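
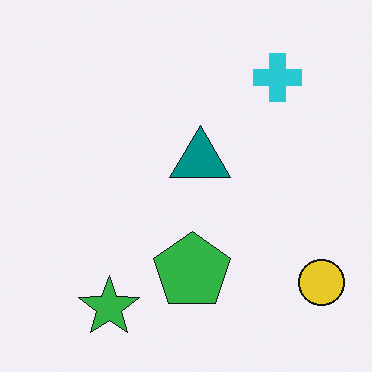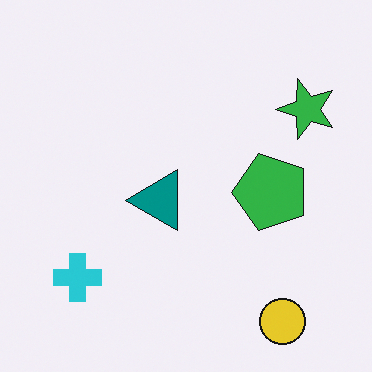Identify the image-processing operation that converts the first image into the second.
It was transposed (reflected across the top-left ↔ bottom-right diagonal).

Shapes have swapped their row and column positions — what was in the top-right is now in the bottom-left — a diagonal reflection.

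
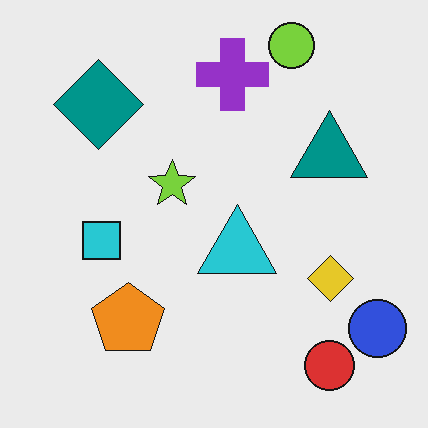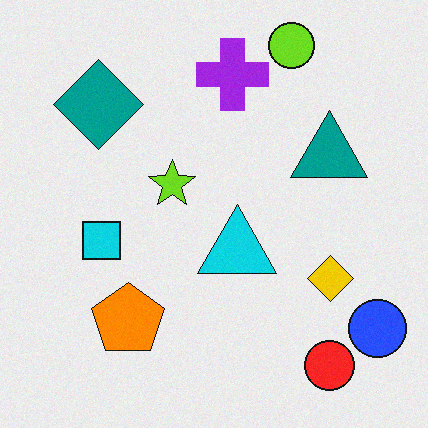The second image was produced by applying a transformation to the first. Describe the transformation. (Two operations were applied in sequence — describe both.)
Slightly oversaturated, then degraded with subtle gaussian noise.

All colors are more vivid — a global saturation change. Random speckle covers the whole image, including the flat background.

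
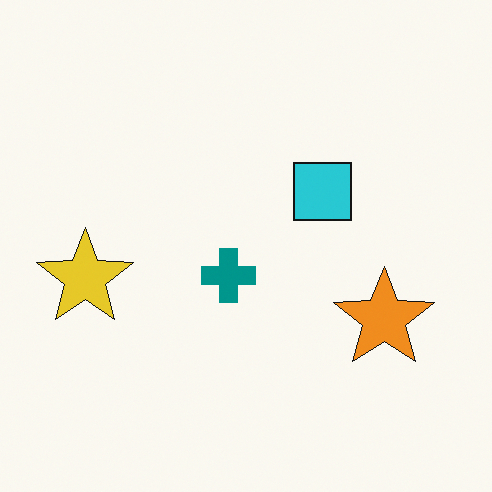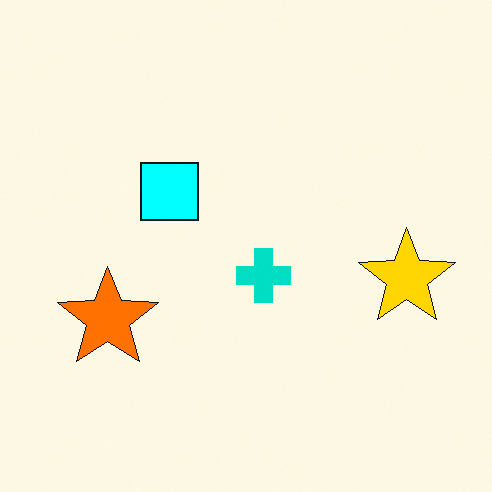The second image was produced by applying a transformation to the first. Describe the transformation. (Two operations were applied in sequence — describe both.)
The transformation is: made much more vivid (saturation change), then flipped horizontally (left ↔ right).

All colors are more vivid — a global saturation change. The yellow star is in the left of the first image and the right of the second — shapes on opposite sides of the vertical midline have swapped in a mirror flip.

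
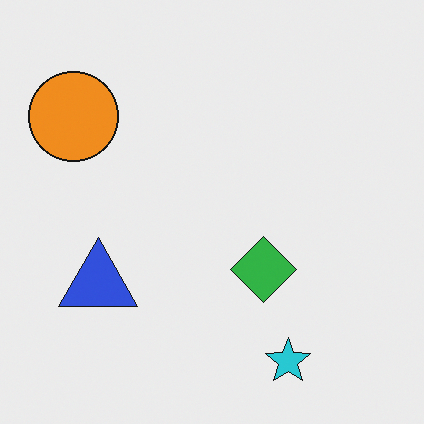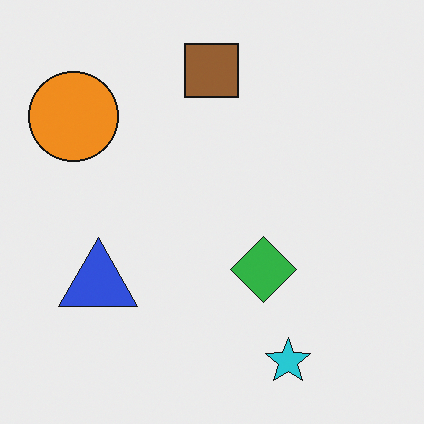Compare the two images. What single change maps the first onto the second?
The transformation is: overlaid with an additional brown square.

A brown square appears in the second image that is absent from the first.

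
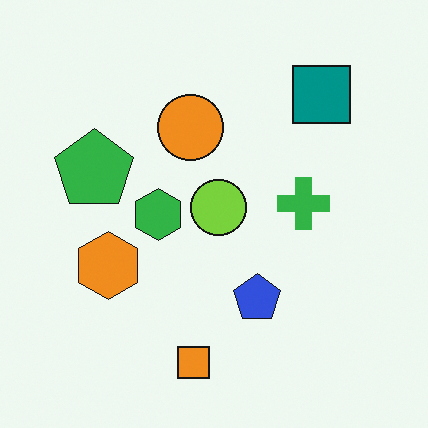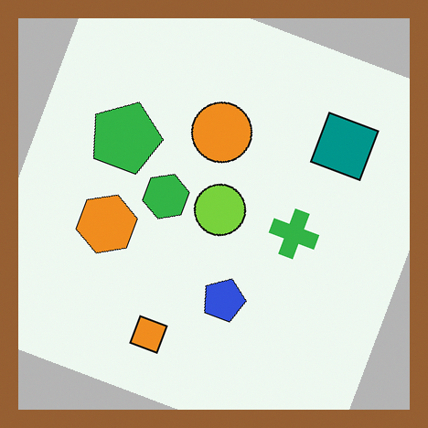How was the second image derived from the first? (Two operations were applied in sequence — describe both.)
Rotated clockwise by a clearly visible amount, then framed with a brown border.

Every shape is tilted by the same angle and the image corners show triangular fill wedges — a whole-image rotation by a non-right angle. A solid brown frame runs around the edge of the second image, with the content slightly shrunk inside it.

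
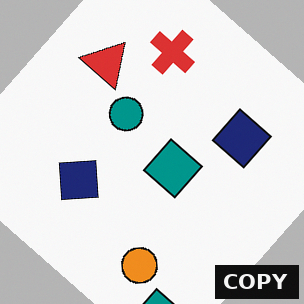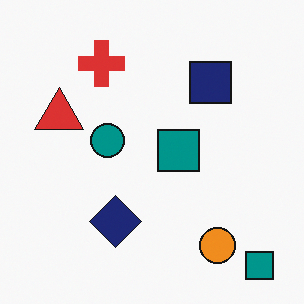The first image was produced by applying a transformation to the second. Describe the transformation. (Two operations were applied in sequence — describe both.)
Rotated clockwise by a large amount — several tens of degrees, then watermarked with the text "COPY" in the lower-right corner.

Every shape is tilted by the same angle and the image corners show triangular fill wedges — a whole-image rotation by a non-right angle. A dark label reading "COPY" appears in the lower-right corner.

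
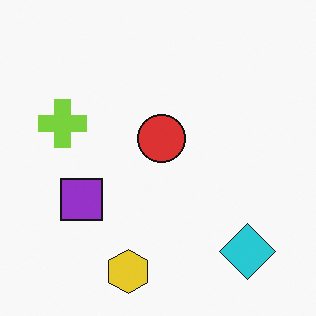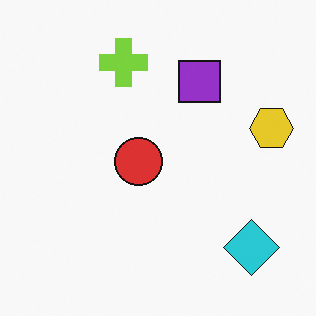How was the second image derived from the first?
The image was transposed (reflected across the top-left ↔ bottom-right diagonal).

Shapes have swapped their row and column positions — what was in the top-right is now in the bottom-left — a diagonal reflection.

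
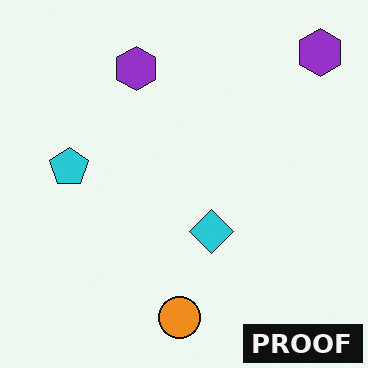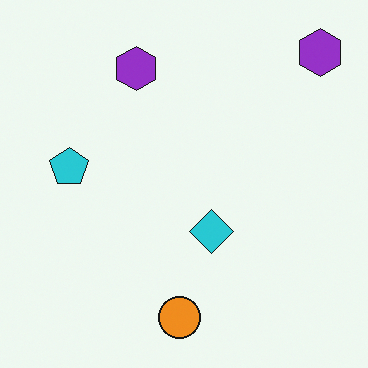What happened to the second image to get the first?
The transformation is: watermarked with the text "PROOF" in the lower-right corner.

A dark label reading "PROOF" appears in the lower-right corner.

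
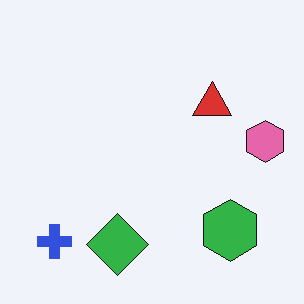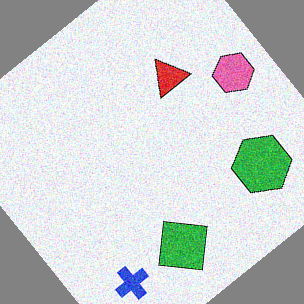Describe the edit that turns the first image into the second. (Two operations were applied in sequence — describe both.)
The second image is the first degraded with moderate additive noise, then rotated counter-clockwise by a large amount — several tens of degrees.

Random speckle covers the whole image, including the flat background. Every shape is tilted by the same angle and the image corners show triangular fill wedges — a whole-image rotation by a non-right angle.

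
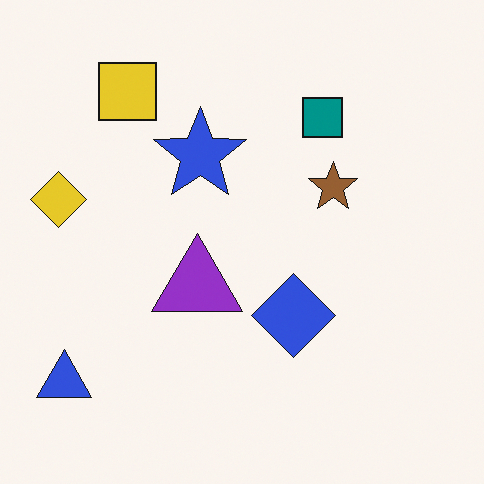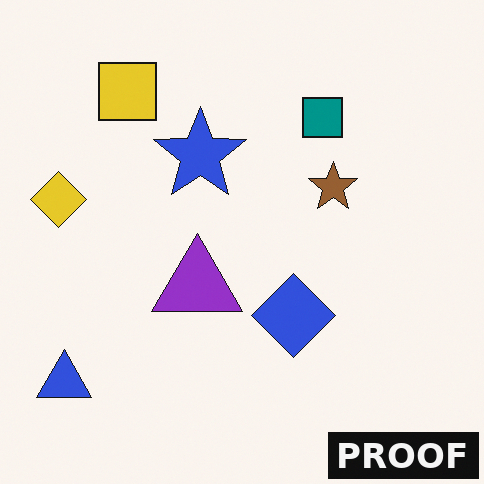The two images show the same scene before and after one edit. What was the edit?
It was watermarked with the text "PROOF" in the lower-right corner.

A dark label reading "PROOF" appears in the lower-right corner.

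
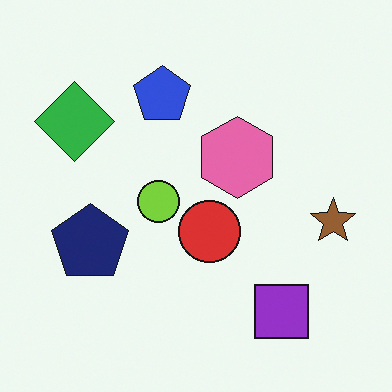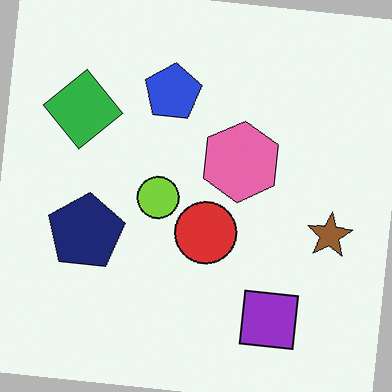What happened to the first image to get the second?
This is the original image rotated clockwise by a few degrees.

Every shape is tilted by the same angle and the image corners show triangular fill wedges — a whole-image rotation by a non-right angle.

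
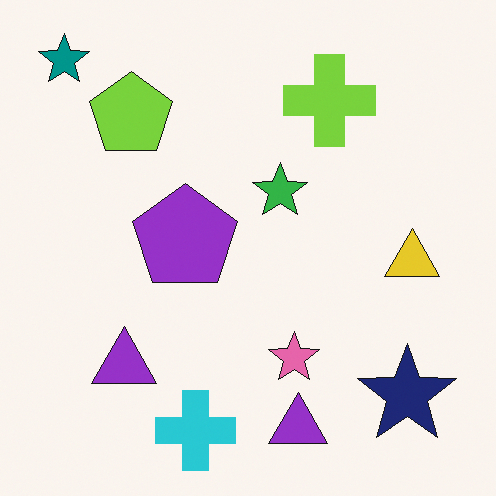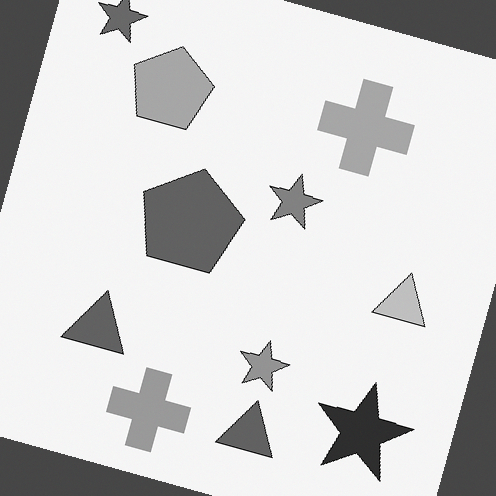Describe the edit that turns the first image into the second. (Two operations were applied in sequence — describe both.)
The second image is the first converted to grayscale, then rotated clockwise by a clearly visible amount.

All color is removed — every shape is now a shade of grey. Every shape is tilted by the same angle and the image corners show triangular fill wedges — a whole-image rotation by a non-right angle.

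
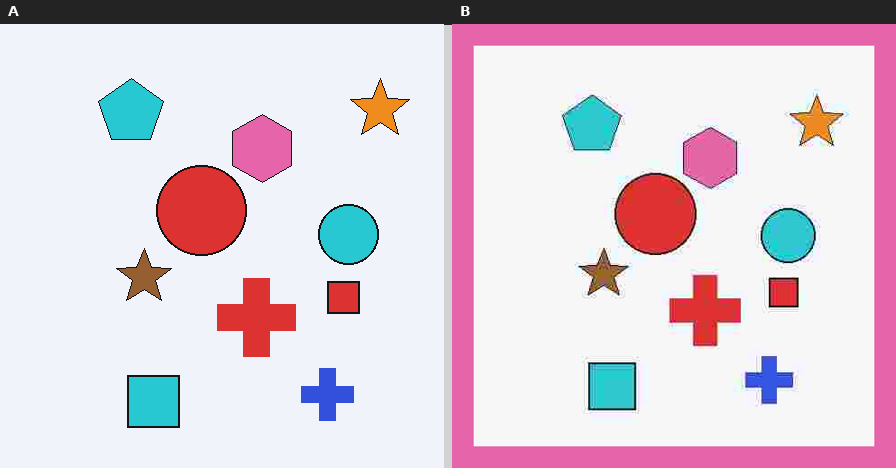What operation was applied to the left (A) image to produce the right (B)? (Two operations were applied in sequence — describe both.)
This is the original image heavily JPEG-compressed with obvious blocking artifacts, then framed with a pink border.

Blocky 8×8 compression artifacts appear around shape edges and the flat background shows ringing — characteristic JPEG degradation. A solid pink frame runs around the edge of the right (B) image, with the content slightly shrunk inside it.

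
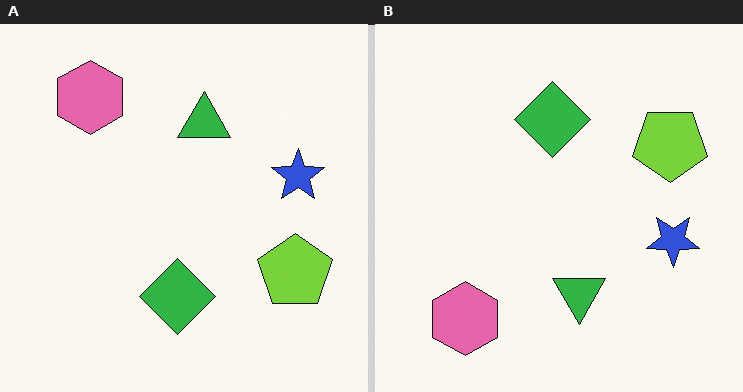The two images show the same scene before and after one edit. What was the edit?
It was flipped vertically (top ↔ bottom).

The pink hexagon is in the top-left of the left (A) image and the bottom-left of the right (B) — shapes on opposite sides of the horizontal midline have swapped in a mirror flip.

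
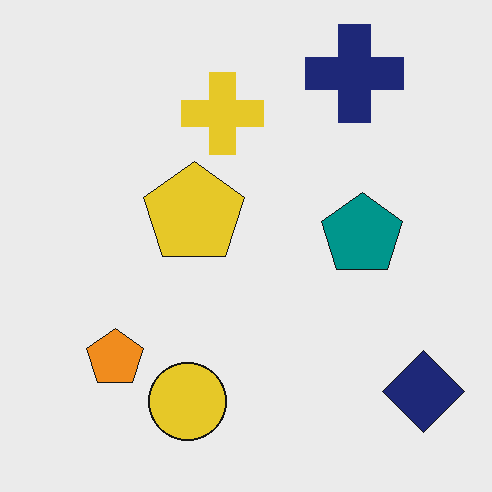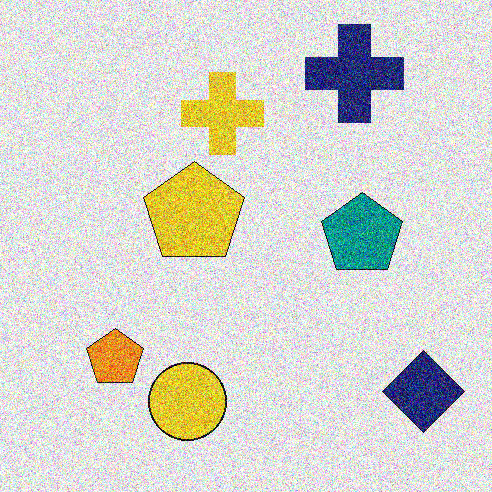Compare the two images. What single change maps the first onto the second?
It was degraded with a thick layer of grain.

Random speckle covers the whole image, including the flat background.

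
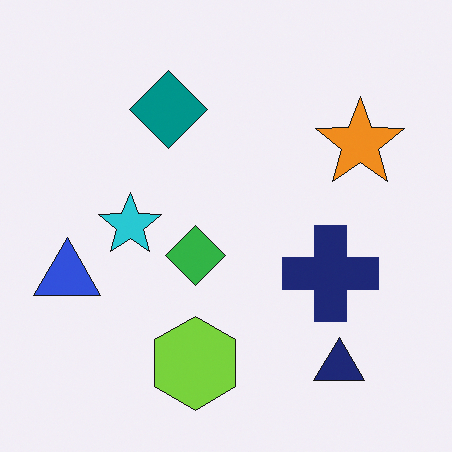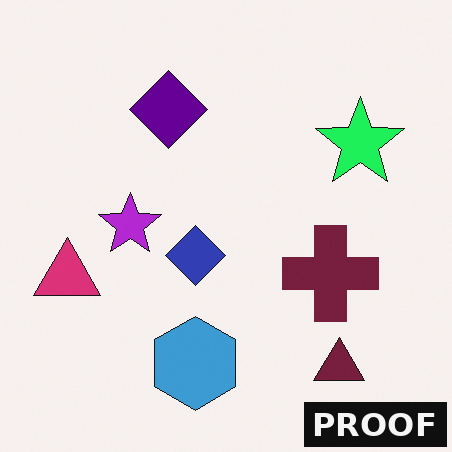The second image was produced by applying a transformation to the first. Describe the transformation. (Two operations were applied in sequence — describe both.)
The image was hue-shifted through roughly a third of the color wheel, then watermarked with the text "PROOF" in the lower-right corner.

Every shape's color has rotated by the same amount around the hue wheel — a uniform hue shift. A dark label reading "PROOF" appears in the lower-right corner.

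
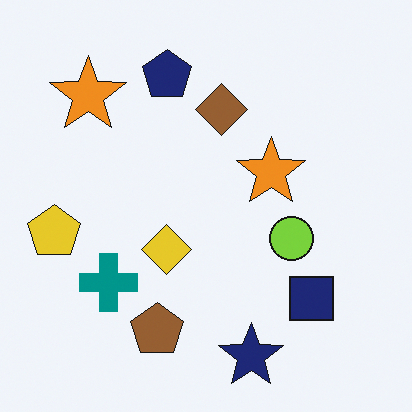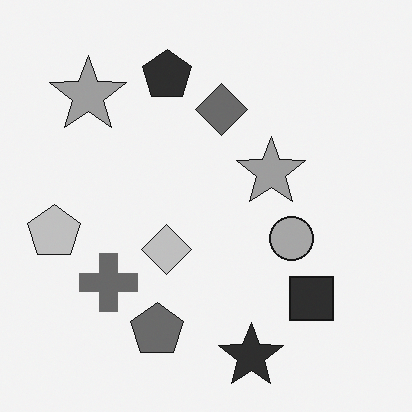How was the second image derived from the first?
Converted to grayscale.

All color is removed — every shape is now a shade of grey.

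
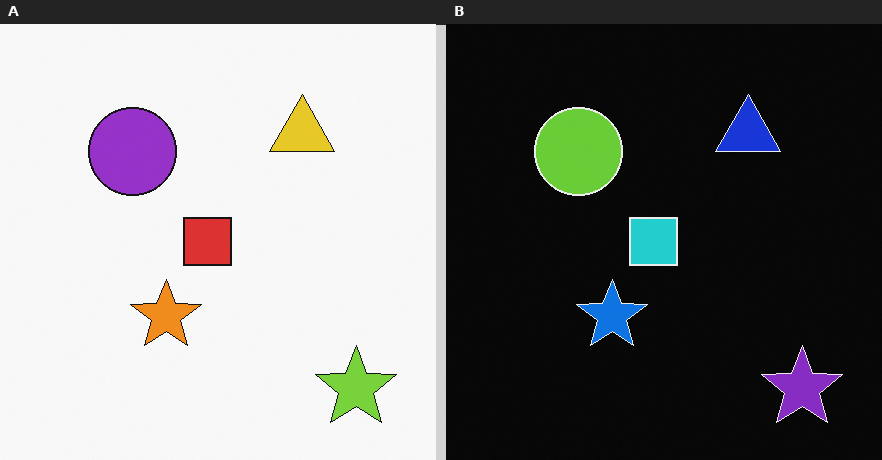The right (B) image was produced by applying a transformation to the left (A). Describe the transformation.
Color-inverted (negative).

The light background has become dark and every shape's color is its complement — a photographic negative.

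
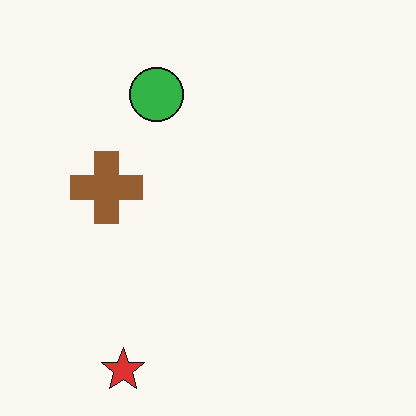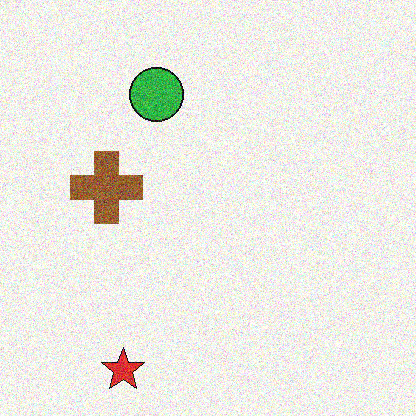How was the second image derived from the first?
It was degraded with moderate additive noise.

Random speckle covers the whole image, including the flat background.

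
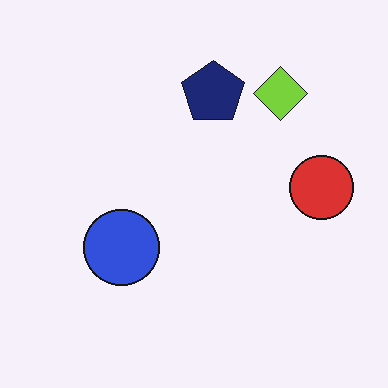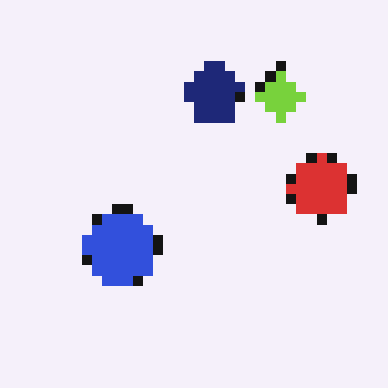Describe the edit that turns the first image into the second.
It was coarsely pixelated.

Shapes are reduced to large square blocks; fine edges and outlines are lost — a downscale-then-upscale (mosaic) effect.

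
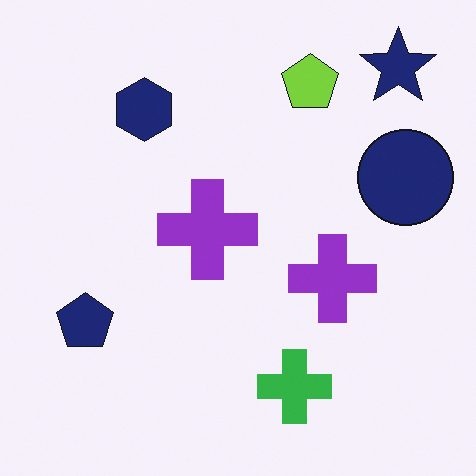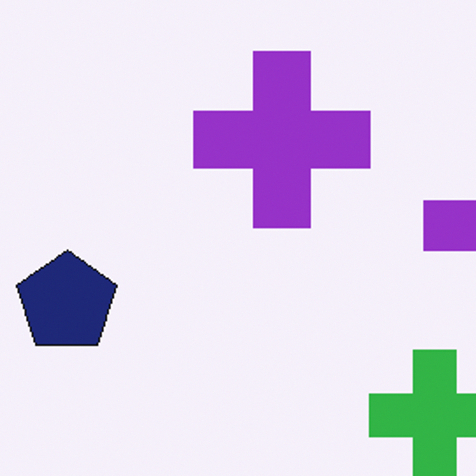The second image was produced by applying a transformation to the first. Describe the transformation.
The image was cropped to a noticeably smaller region and rescaled.

The visible shapes are larger and the field of view is narrower; shapes near the original edges may be partly or wholly outside the frame — a crop-and-rescale.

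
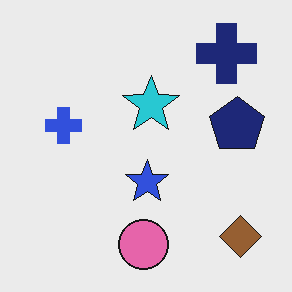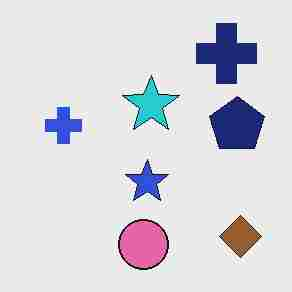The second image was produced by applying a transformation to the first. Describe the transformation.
The transformation is: degraded with heavy JPEG compression.

Blocky 8×8 compression artifacts appear around shape edges and the flat background shows ringing — characteristic JPEG degradation.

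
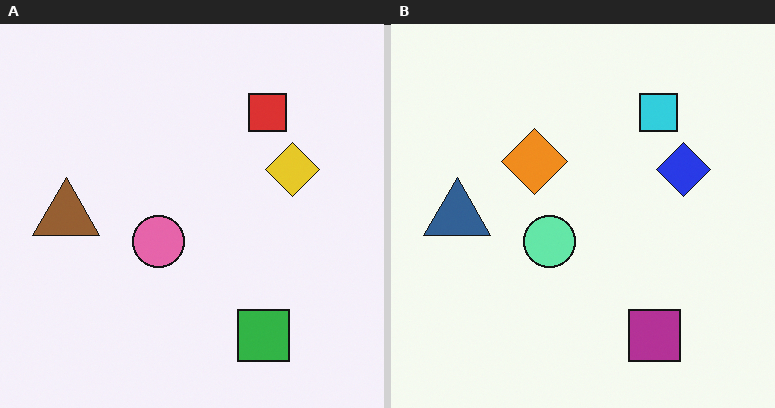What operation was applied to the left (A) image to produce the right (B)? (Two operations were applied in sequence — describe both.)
The image was hue-shifted by a large amount, then overlaid with an additional orange diamond.

Every shape's color has rotated by the same amount around the hue wheel — a uniform hue shift. An orange diamond appears in the right (B) image that is absent from the left (A).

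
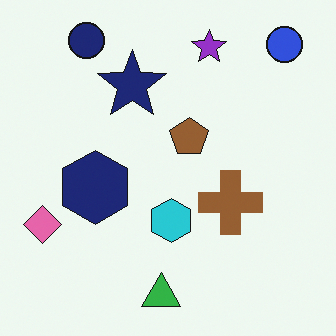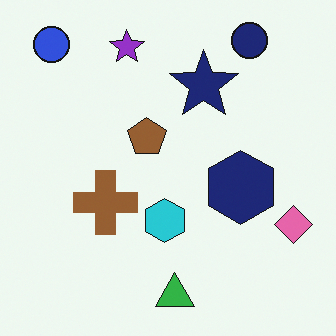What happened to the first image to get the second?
This is the original image flipped horizontally (left ↔ right).

The pink diamond is in the left of the first image and the right of the second — shapes on opposite sides of the vertical midline have swapped in a mirror flip.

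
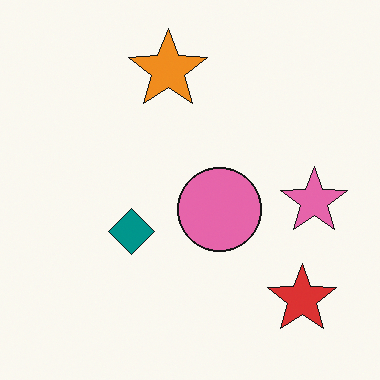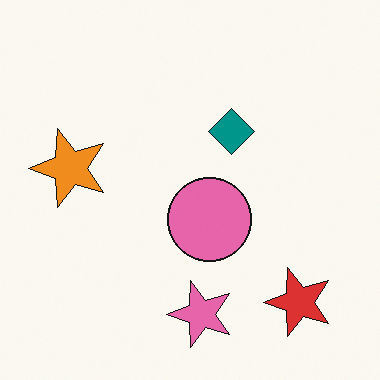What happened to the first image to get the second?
The second image is the first transposed (reflected across the top-left ↔ bottom-right diagonal).

Shapes have swapped their row and column positions — what was in the top-right is now in the bottom-left — a diagonal reflection.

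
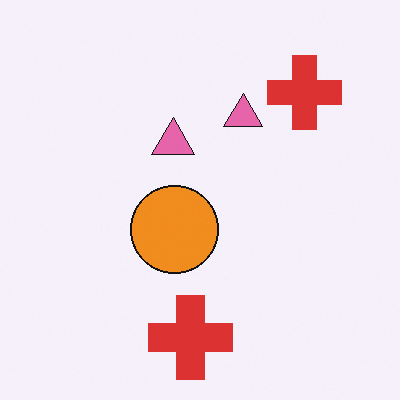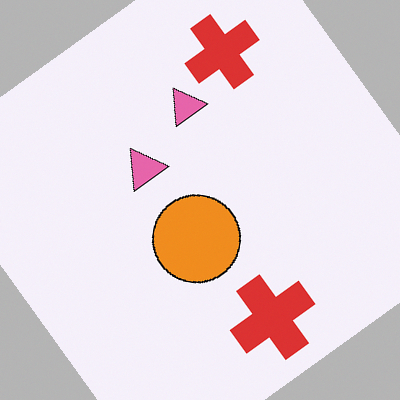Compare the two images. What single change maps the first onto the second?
Rotated counter-clockwise by a large amount — several tens of degrees.

Every shape is tilted by the same angle and the image corners show triangular fill wedges — a whole-image rotation by a non-right angle.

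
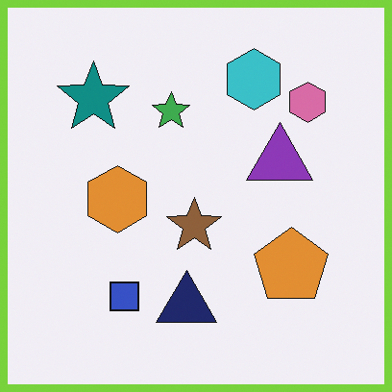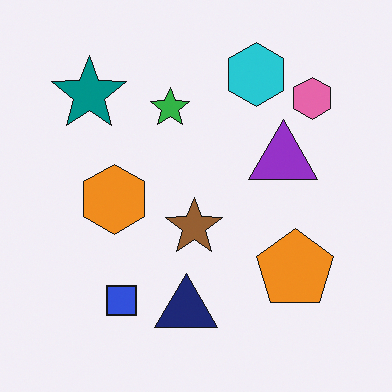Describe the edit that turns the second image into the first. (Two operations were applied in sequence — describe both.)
Slightly desaturated, then framed with a lime border.

All colors are more muted and greyish — a global saturation change. A solid lime frame runs around the edge of the first image, with the content slightly shrunk inside it.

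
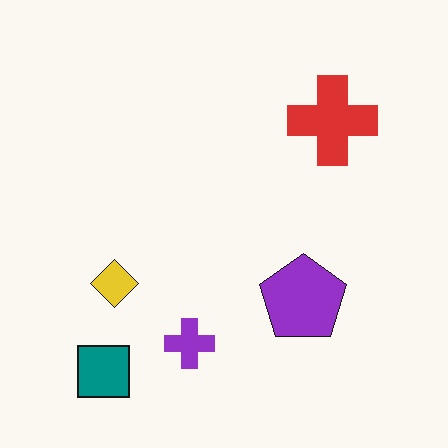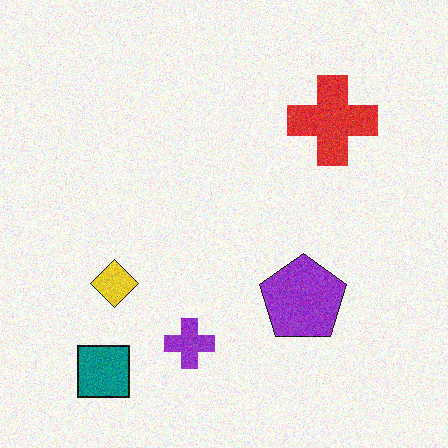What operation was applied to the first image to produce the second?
It was degraded with visible gaussian noise.

Random speckle covers the whole image, including the flat background.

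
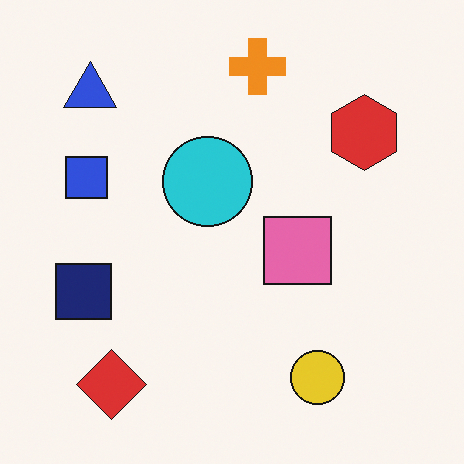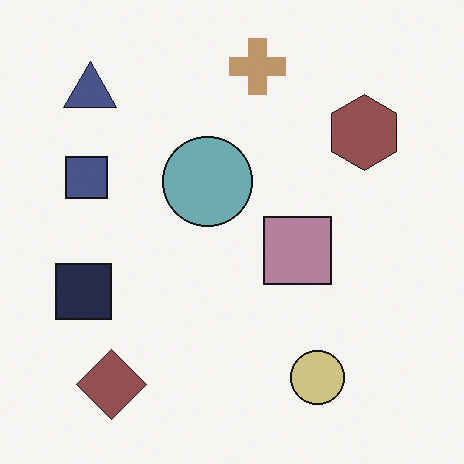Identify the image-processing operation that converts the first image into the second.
The second image is the first made much more muted (saturation change).

All colors are more muted and greyish — a global saturation change.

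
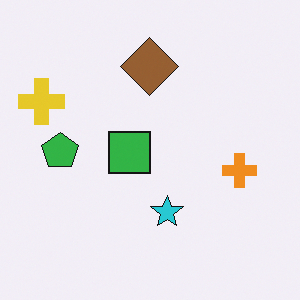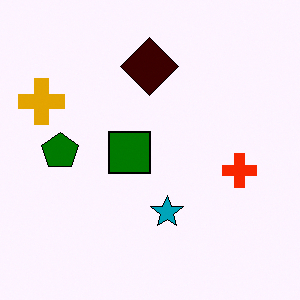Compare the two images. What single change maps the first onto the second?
The image was boosted in contrast.

Tones are pushed away from mid-grey across the whole image — a global contrast change.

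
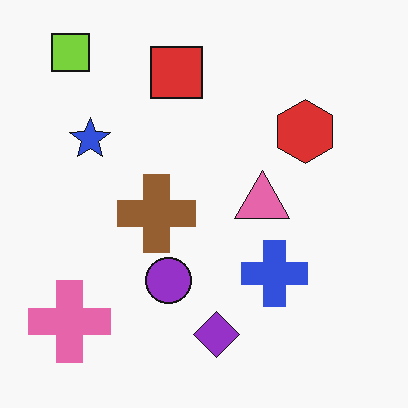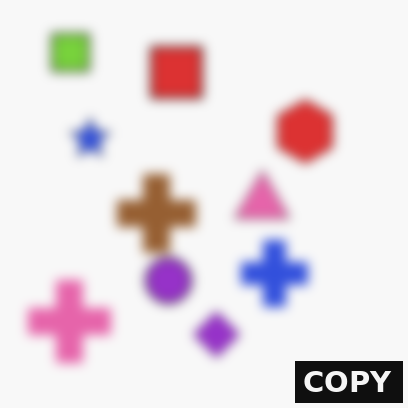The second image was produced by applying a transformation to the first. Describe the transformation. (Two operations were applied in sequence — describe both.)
The transformation is: heavily blurred, then watermarked with the text "COPY" in the lower-right corner.

Shape edges and outlines are uniformly softened across the whole image. A dark label reading "COPY" appears in the lower-right corner.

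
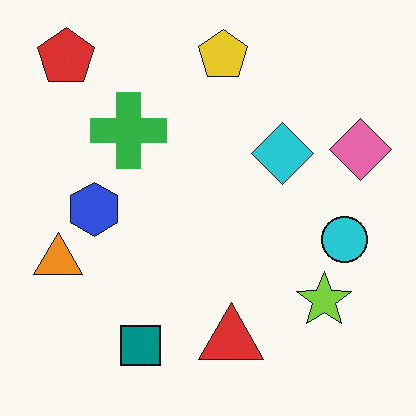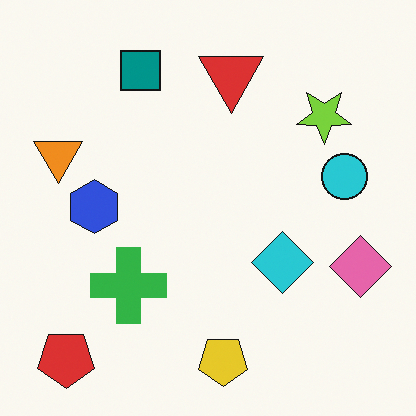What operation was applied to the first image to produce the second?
Flipped vertically (top ↔ bottom).

The yellow pentagon is in the top of the first image and the bottom of the second — shapes on opposite sides of the horizontal midline have swapped in a mirror flip.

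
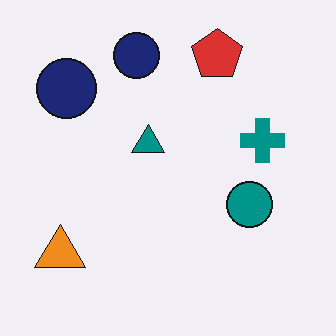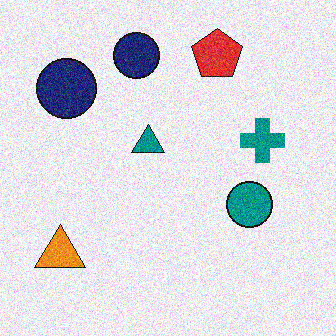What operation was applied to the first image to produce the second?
The second image is the first degraded with visible gaussian noise.

Random speckle covers the whole image, including the flat background.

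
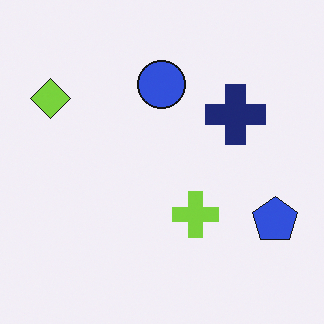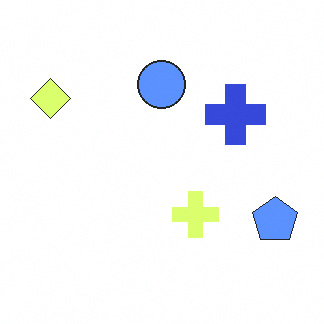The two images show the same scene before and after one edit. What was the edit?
The second image is the first brightened a lot.

Every pixel — background and shapes alike — is uniformly brightened.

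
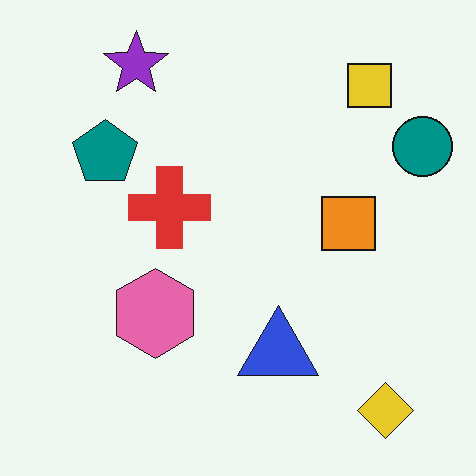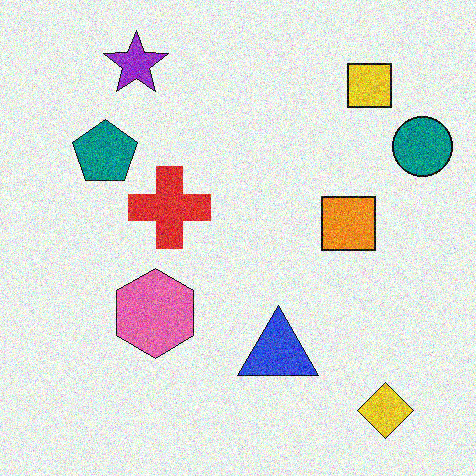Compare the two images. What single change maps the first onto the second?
The transformation is: degraded with strong gaussian noise.

Random speckle covers the whole image, including the flat background.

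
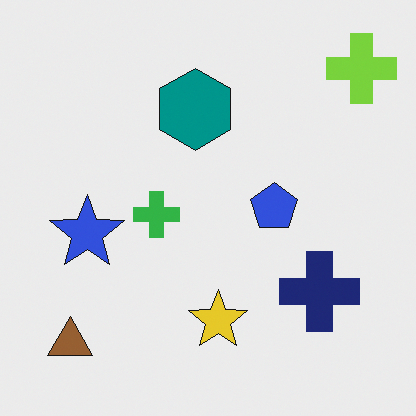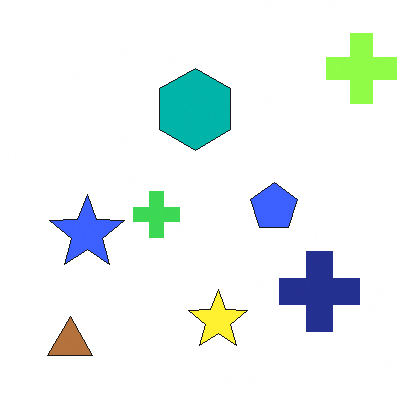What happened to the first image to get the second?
The image was slightly brightened.

Every pixel — background and shapes alike — is uniformly brightened.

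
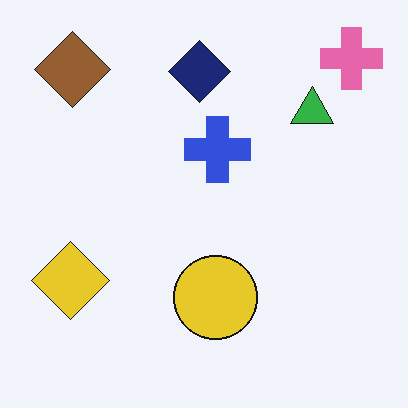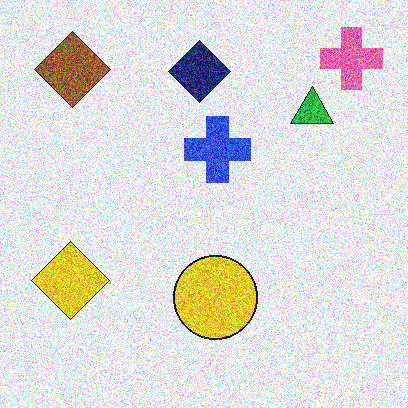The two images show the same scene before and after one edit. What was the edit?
The image was degraded with heavy additive noise.

Random speckle covers the whole image, including the flat background.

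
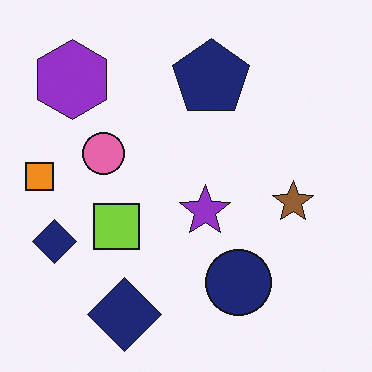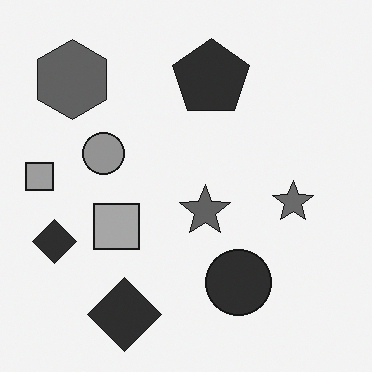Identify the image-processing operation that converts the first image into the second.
It was converted to grayscale.

All color is removed — every shape is now a shade of grey.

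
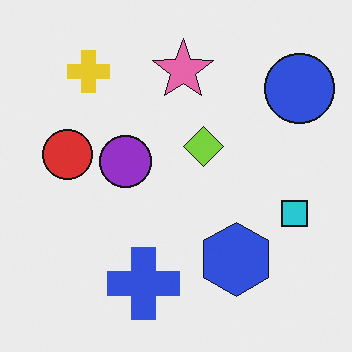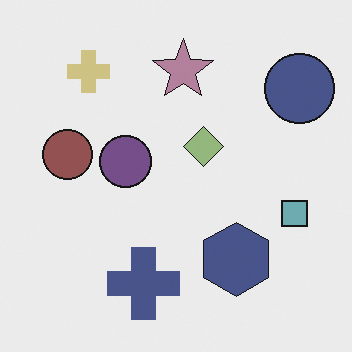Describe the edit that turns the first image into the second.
The transformation is: heavily desaturated.

All colors are more muted and greyish — a global saturation change.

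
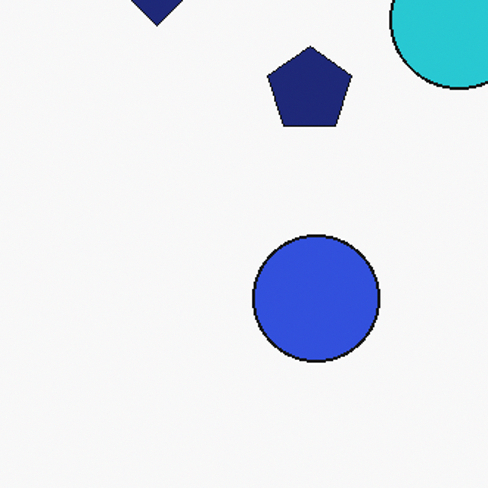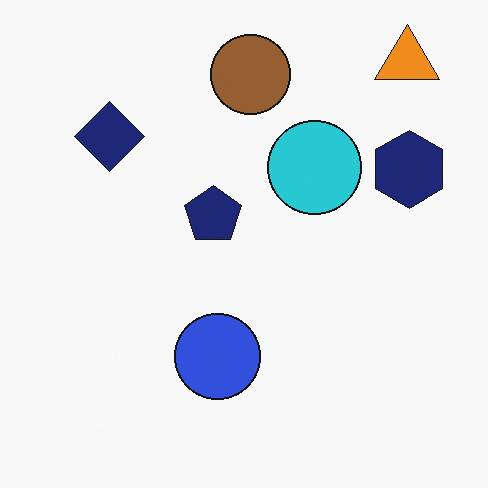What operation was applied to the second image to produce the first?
This is the original image cropped to a modestly smaller region and rescaled.

The visible shapes are larger and the field of view is narrower; shapes near the original edges may be partly or wholly outside the frame — a crop-and-rescale.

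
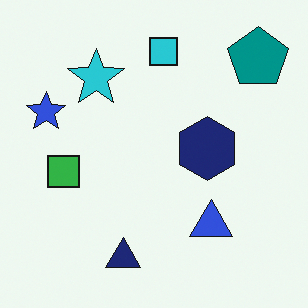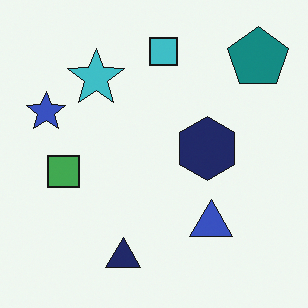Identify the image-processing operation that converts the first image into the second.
Slightly desaturated.

All colors are more muted and greyish — a global saturation change.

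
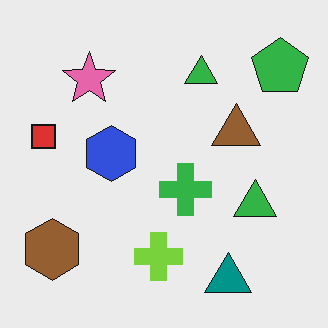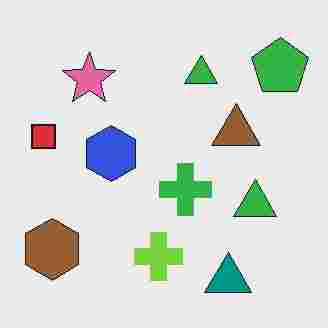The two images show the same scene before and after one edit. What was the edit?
The transformation is: degraded with heavy JPEG compression.

Blocky 8×8 compression artifacts appear around shape edges and the flat background shows ringing — characteristic JPEG degradation.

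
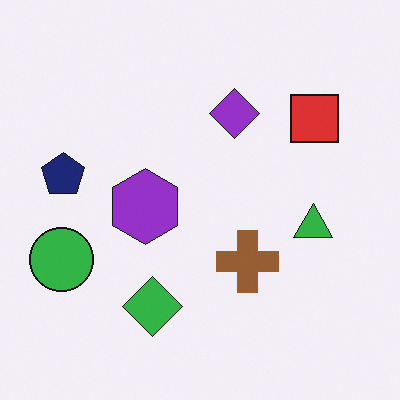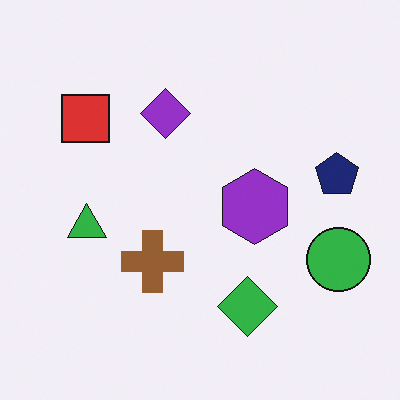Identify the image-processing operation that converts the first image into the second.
The transformation is: flipped horizontally (left ↔ right).

The green circle is in the left of the first image and the right of the second — shapes on opposite sides of the vertical midline have swapped in a mirror flip.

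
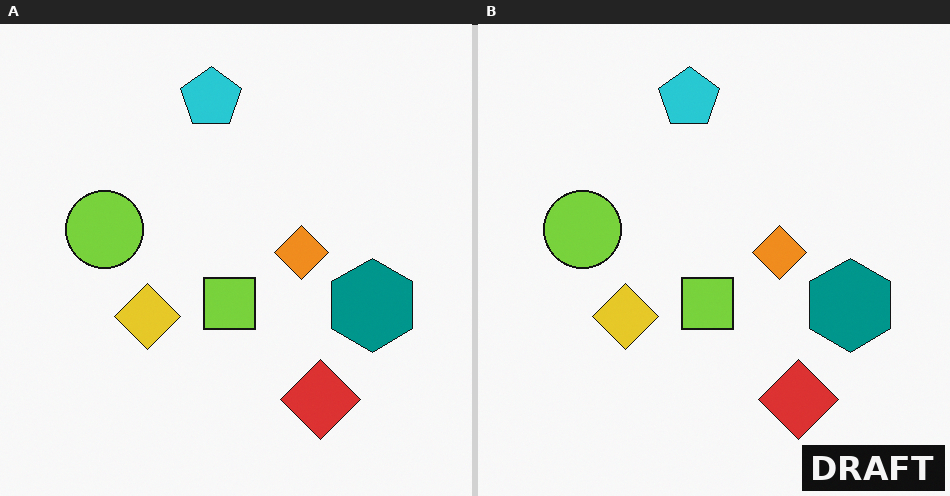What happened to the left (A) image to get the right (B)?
The transformation is: watermarked with the text "DRAFT" in the lower-right corner.

A dark label reading "DRAFT" appears in the lower-right corner.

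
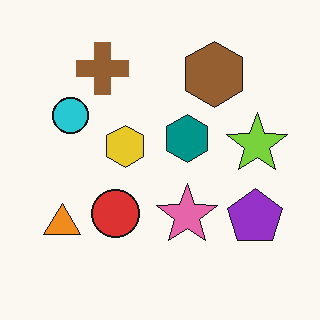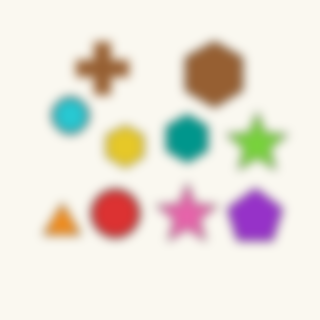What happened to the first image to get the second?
It was strongly gaussian-blurred.

Shape edges and outlines are uniformly softened across the whole image.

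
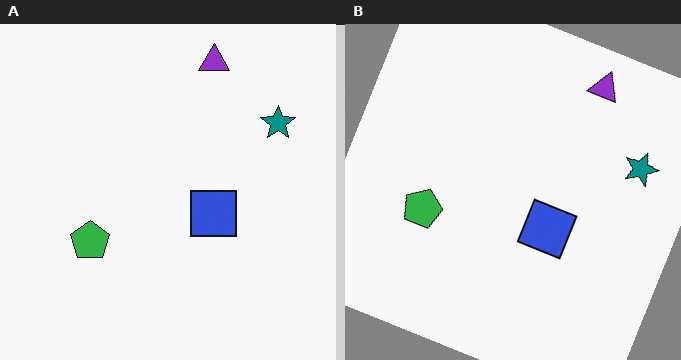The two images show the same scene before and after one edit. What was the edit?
The right (B) image is the left (A) rotated clockwise by a moderate amount.

Every shape is tilted by the same angle and the image corners show triangular fill wedges — a whole-image rotation by a non-right angle.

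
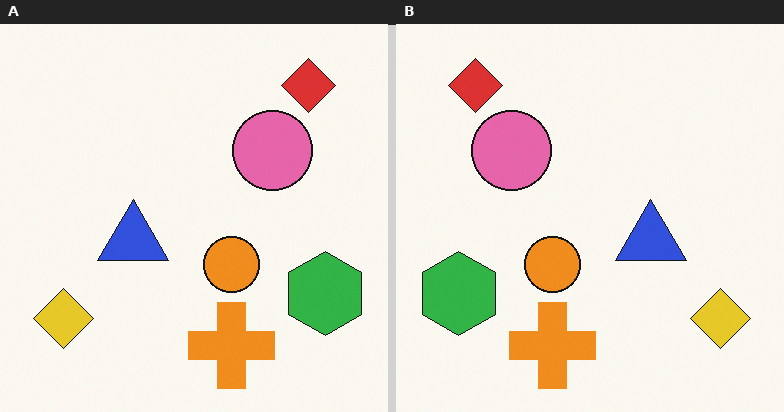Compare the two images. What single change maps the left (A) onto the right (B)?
Flipped horizontally (left ↔ right).

The green hexagon is in the bottom-right of the left (A) image and the bottom-left of the right (B) — shapes on opposite sides of the vertical midline have swapped in a mirror flip.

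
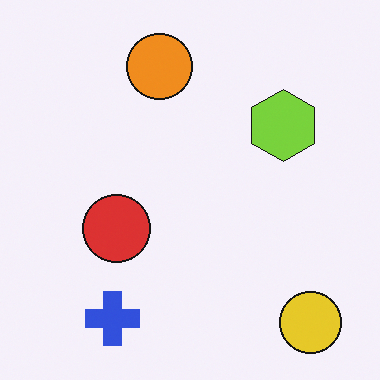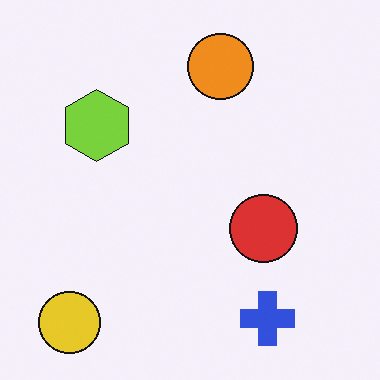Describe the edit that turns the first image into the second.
The image was flipped horizontally (left ↔ right).

The yellow circle is in the bottom-right of the first image and the bottom-left of the second — shapes on opposite sides of the vertical midline have swapped in a mirror flip.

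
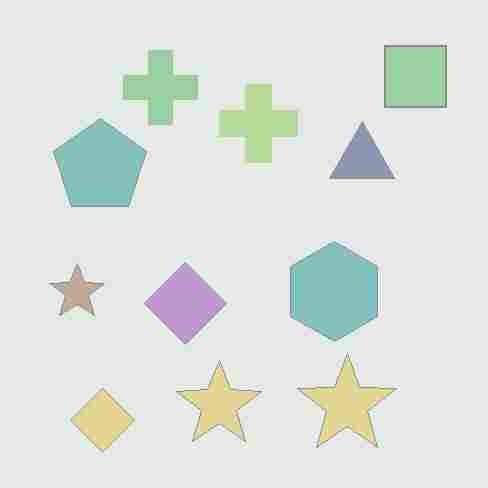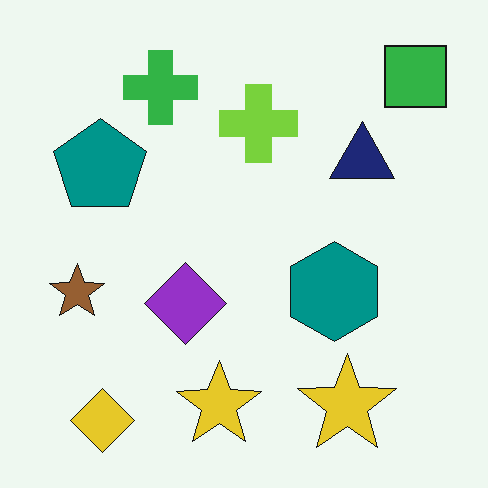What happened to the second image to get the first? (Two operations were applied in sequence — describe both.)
The image was washed out (contrast reduced), then heavily JPEG-compressed with obvious blocking artifacts.

Tones are pushed toward mid-grey across the whole image — a global contrast change. Blocky 8×8 compression artifacts appear around shape edges and the flat background shows ringing — characteristic JPEG degradation.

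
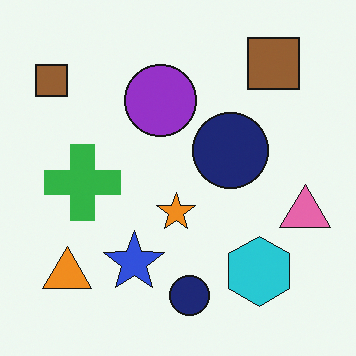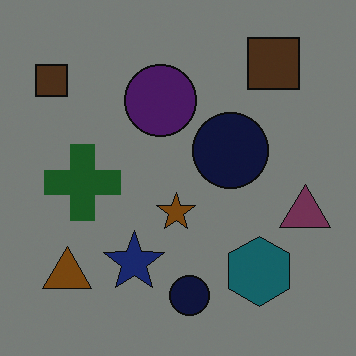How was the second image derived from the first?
The transformation is: darkened a lot.

Every pixel — background and shapes alike — is uniformly darkened.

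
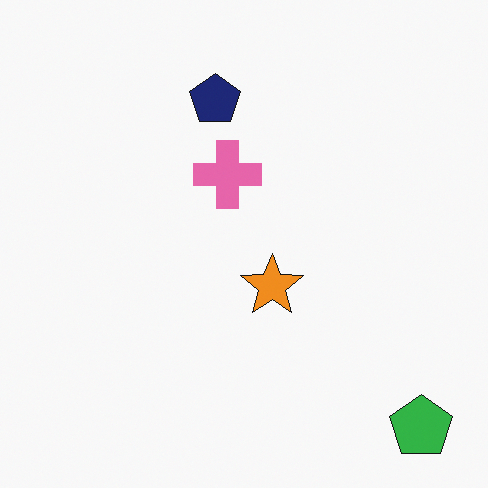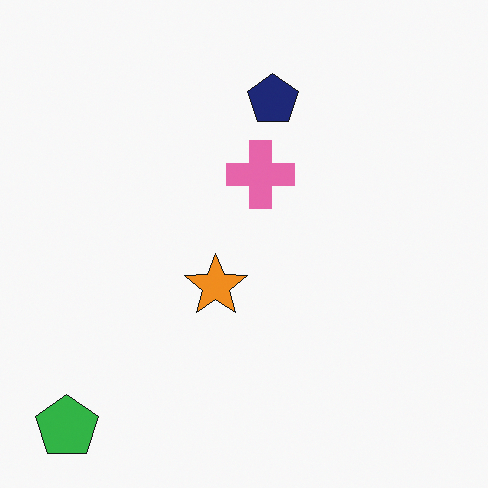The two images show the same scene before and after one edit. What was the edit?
Flipped horizontally (left ↔ right).

The green pentagon is in the bottom-right of the first image and the bottom-left of the second — shapes on opposite sides of the vertical midline have swapped in a mirror flip.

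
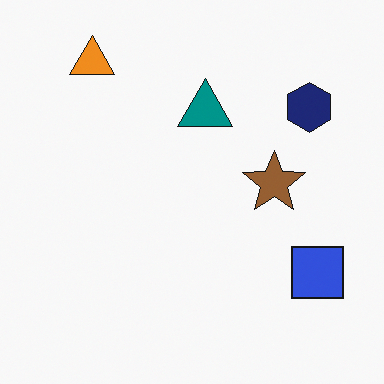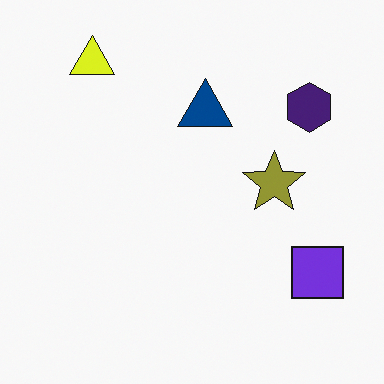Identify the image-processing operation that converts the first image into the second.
The second image is the first hue-shifted by a small amount.

Every shape's color has rotated by the same amount around the hue wheel — a uniform hue shift.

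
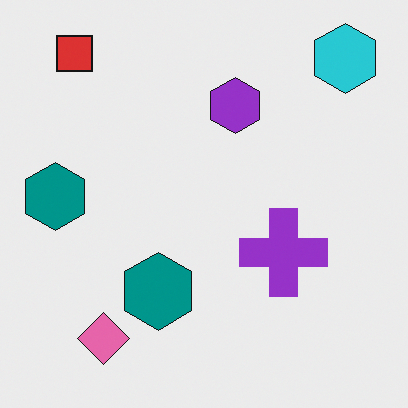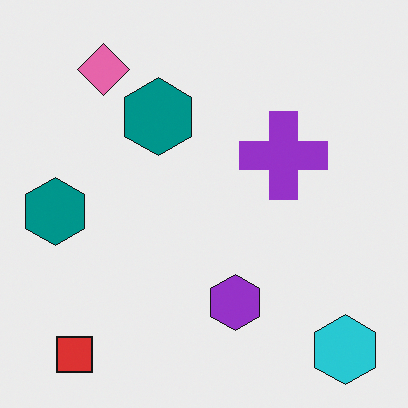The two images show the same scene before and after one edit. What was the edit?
The image was flipped vertically (top ↔ bottom).

The red square is in the top-left of the first image and the bottom-left of the second — shapes on opposite sides of the horizontal midline have swapped in a mirror flip.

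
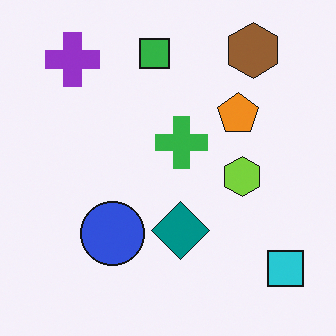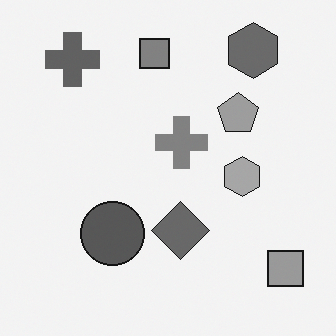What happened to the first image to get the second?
This is the original image converted to grayscale.

All color is removed — every shape is now a shade of grey.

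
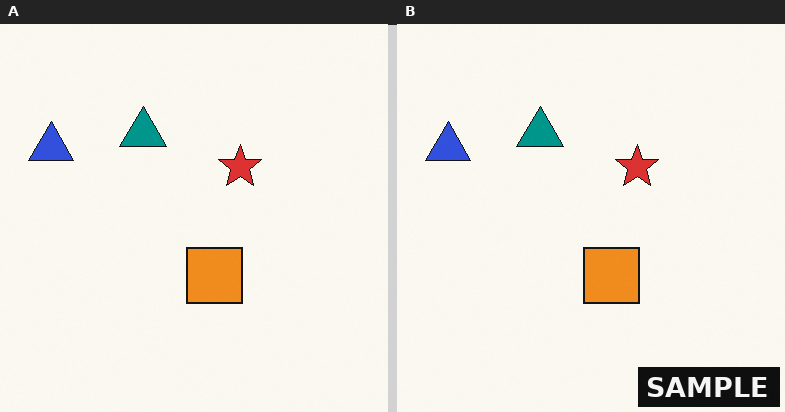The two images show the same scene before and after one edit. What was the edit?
It was watermarked with the text "SAMPLE" in the lower-right corner.

A dark label reading "SAMPLE" appears in the lower-right corner.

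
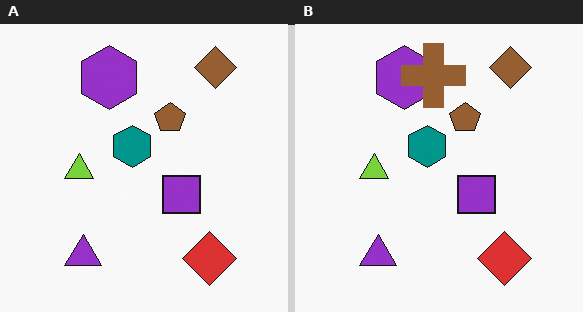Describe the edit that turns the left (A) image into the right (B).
The image was overlaid with an additional brown cross.

A brown cross appears in the right (B) image that is absent from the left (A).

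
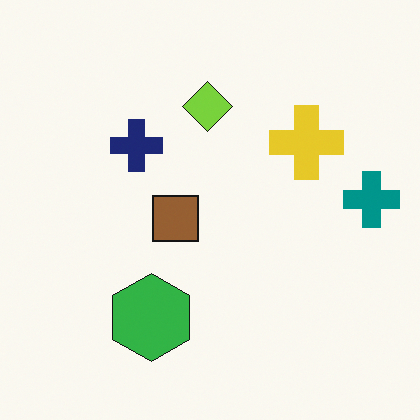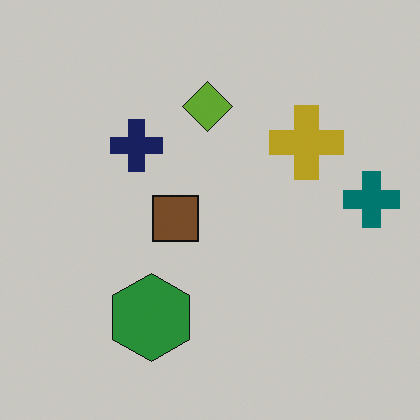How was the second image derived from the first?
This is the original image darkened a little.

Every pixel — background and shapes alike — is uniformly darkened.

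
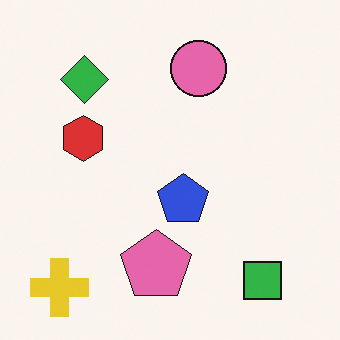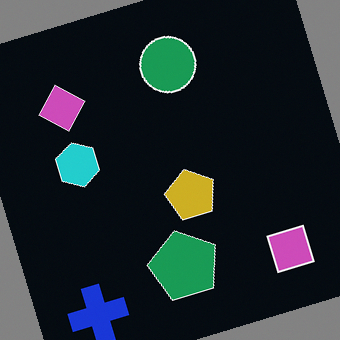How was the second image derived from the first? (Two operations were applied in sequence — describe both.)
This is the original image color-inverted (negative), then rotated counter-clockwise by a moderate amount.

The light background has become dark and every shape's color is its complement — a photographic negative. Every shape is tilted by the same angle and the image corners show triangular fill wedges — a whole-image rotation by a non-right angle.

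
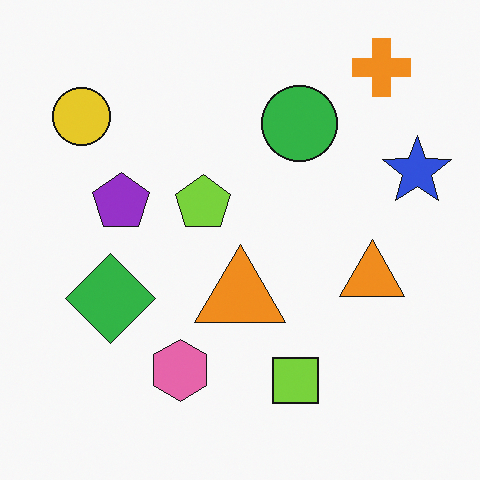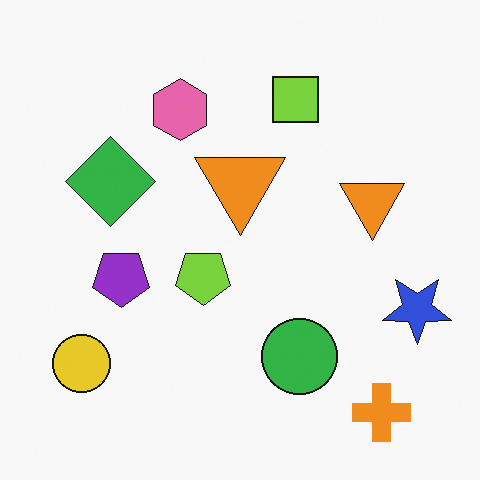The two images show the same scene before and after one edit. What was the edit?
Flipped vertically (top ↔ bottom).

The orange cross is in the top-right of the first image and the bottom-right of the second — shapes on opposite sides of the horizontal midline have swapped in a mirror flip.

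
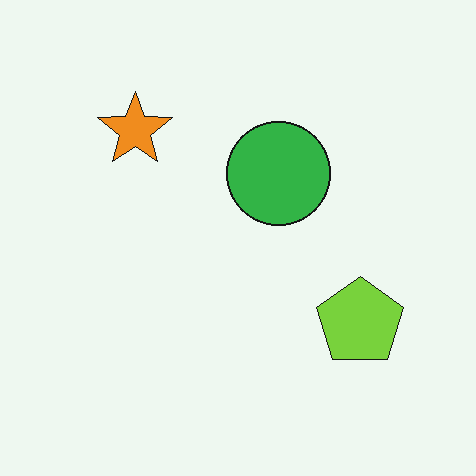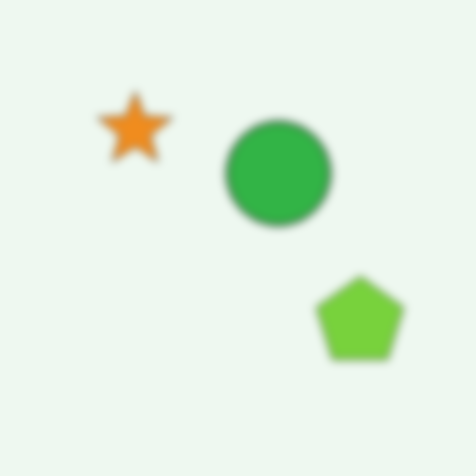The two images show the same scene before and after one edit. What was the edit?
This is the original image noticeably gaussian-blurred.

Shape edges and outlines are uniformly softened across the whole image.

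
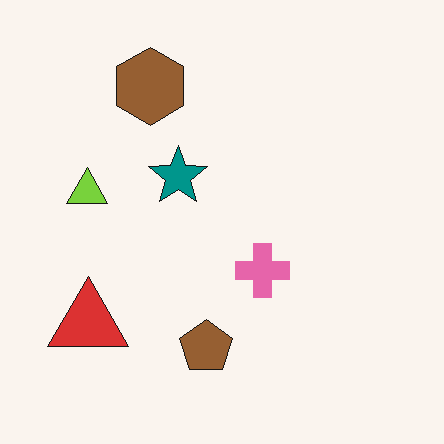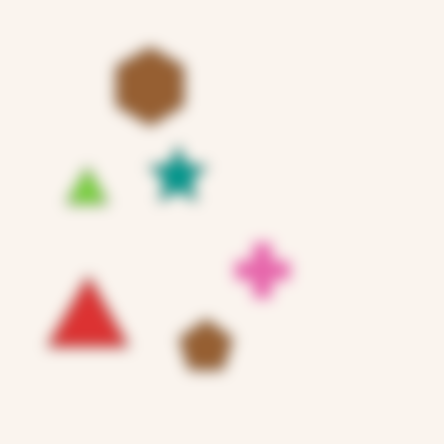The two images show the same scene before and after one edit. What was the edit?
It was strongly gaussian-blurred.

Shape edges and outlines are uniformly softened across the whole image.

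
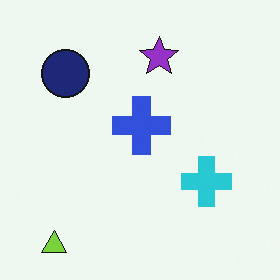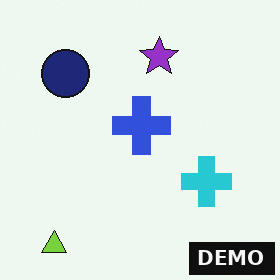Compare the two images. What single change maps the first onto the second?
The transformation is: watermarked with the text "DEMO" in the lower-right corner.

A dark label reading "DEMO" appears in the lower-right corner.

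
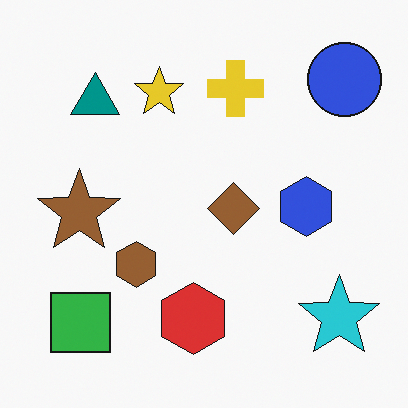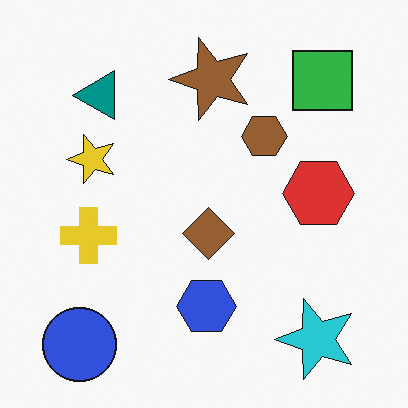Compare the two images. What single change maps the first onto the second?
The transformation is: transposed (reflected across the top-left ↔ bottom-right diagonal).

Shapes have swapped their row and column positions — what was in the top-right is now in the bottom-left — a diagonal reflection.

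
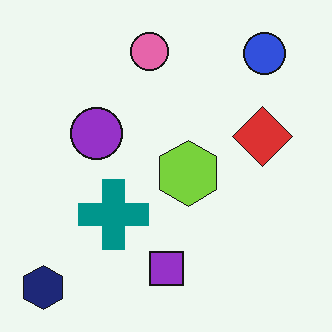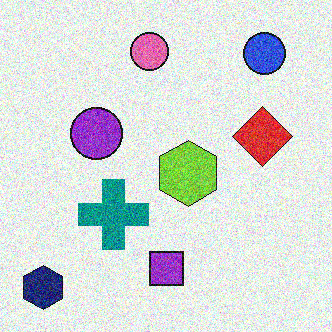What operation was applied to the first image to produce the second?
The image was degraded with heavy additive noise.

Random speckle covers the whole image, including the flat background.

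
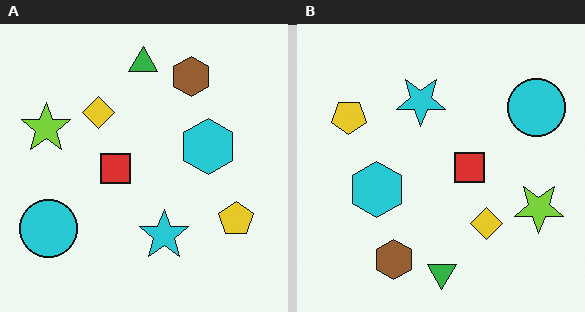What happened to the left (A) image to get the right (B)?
This is the original image rotated 180°.

The cyan circle sits in the bottom-left of the left (A) image and the top-right of the right (B) — consistent with a whole-image 180° rotation.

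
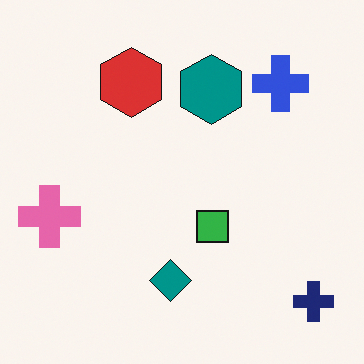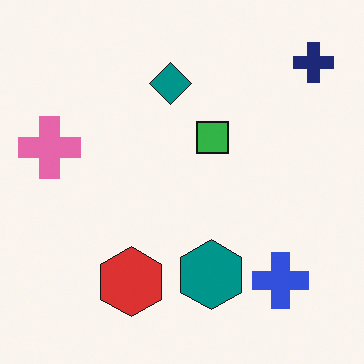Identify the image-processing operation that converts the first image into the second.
It was flipped vertically (top ↔ bottom).

The navy cross is in the bottom-right of the first image and the top-right of the second — shapes on opposite sides of the horizontal midline have swapped in a mirror flip.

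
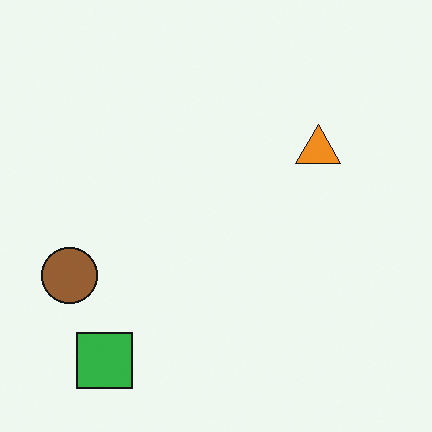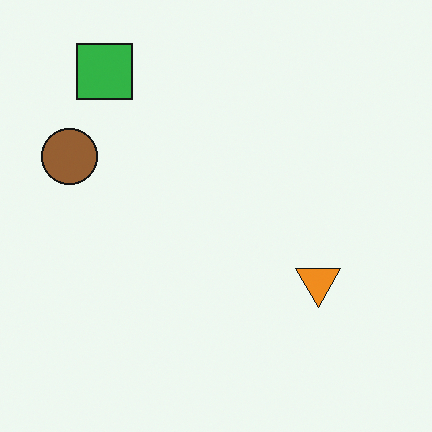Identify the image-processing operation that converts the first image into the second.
The second image is the first flipped vertically (top ↔ bottom).

The green square is in the bottom-left of the first image and the top-left of the second — shapes on opposite sides of the horizontal midline have swapped in a mirror flip.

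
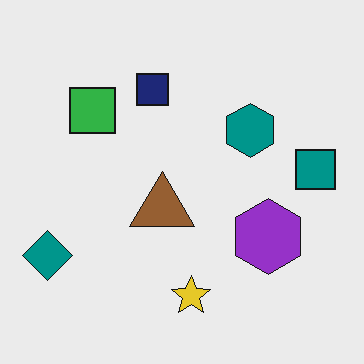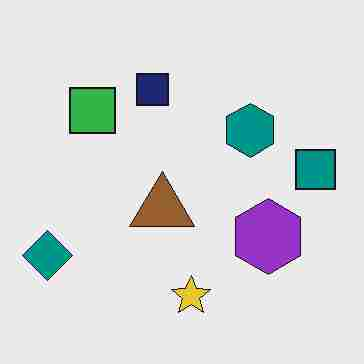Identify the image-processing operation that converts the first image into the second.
The image was heavily JPEG-compressed with obvious blocking artifacts.

Blocky 8×8 compression artifacts appear around shape edges and the flat background shows ringing — characteristic JPEG degradation.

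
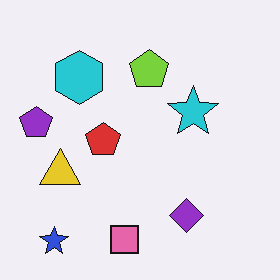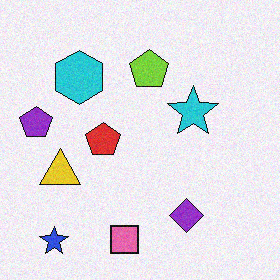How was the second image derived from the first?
The transformation is: degraded with subtle gaussian noise.

Random speckle covers the whole image, including the flat background.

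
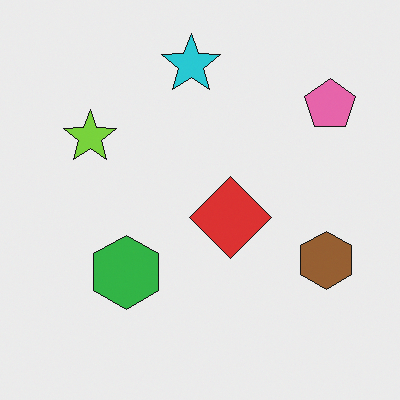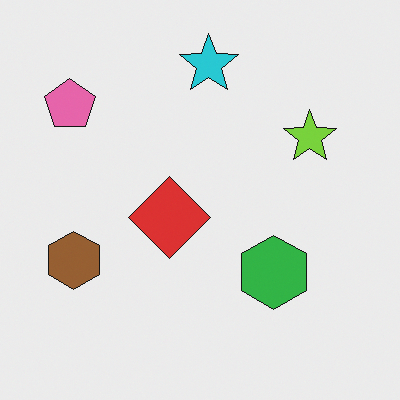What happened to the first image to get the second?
The image was flipped horizontally (left ↔ right).

The pink pentagon is in the top-right of the first image and the top-left of the second — shapes on opposite sides of the vertical midline have swapped in a mirror flip.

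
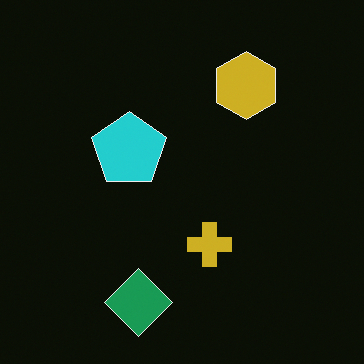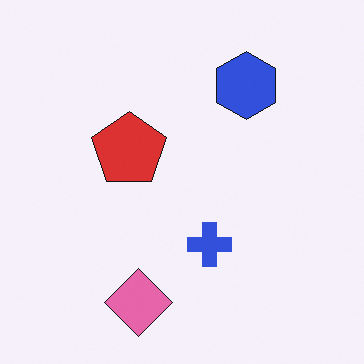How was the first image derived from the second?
The first image is the second color-inverted (negative).

The light background has become dark and every shape's color is its complement — a photographic negative.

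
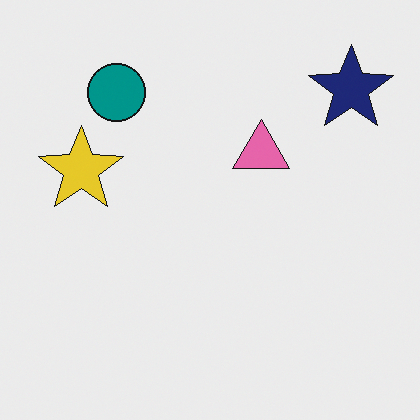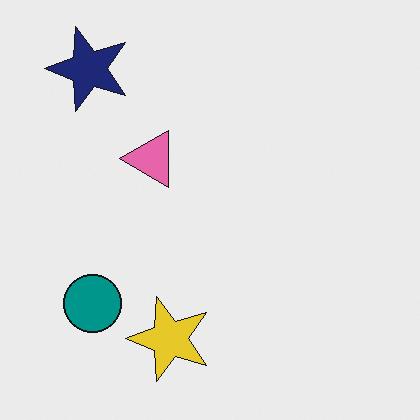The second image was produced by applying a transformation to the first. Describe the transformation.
It was rotated 90° counter-clockwise.

The navy star sits in the top-right of the first image and the top-left of the second — consistent with a whole-image 90° counter-clockwise rotation.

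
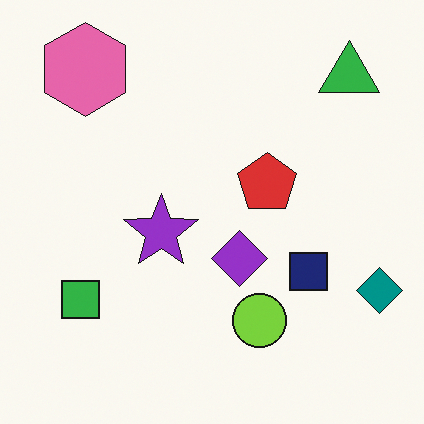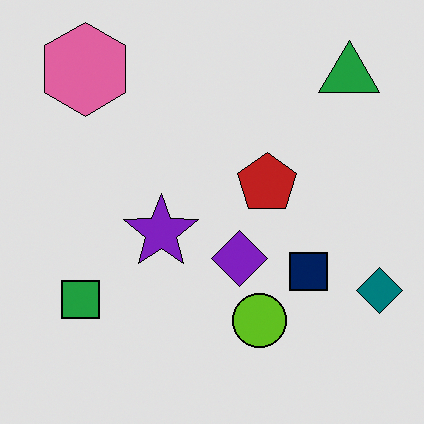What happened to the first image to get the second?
It was posterized to a reduced palette.

Each flat color has snapped to a coarser quantized level — most visibly, the near-white background has dropped to a flat grey.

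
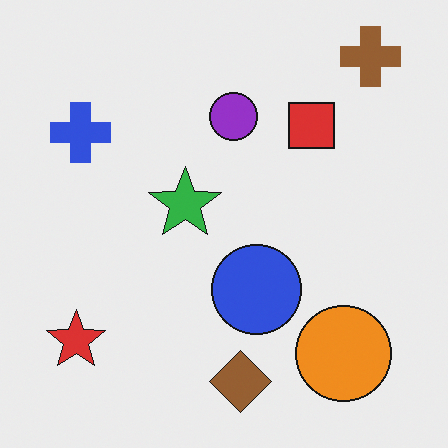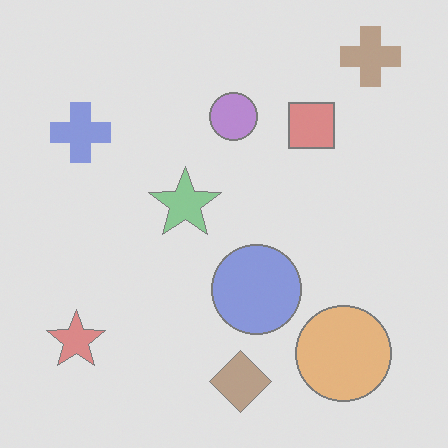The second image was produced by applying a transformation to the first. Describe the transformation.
The image was given much lower contrast.

Tones are pushed toward mid-grey across the whole image — a global contrast change.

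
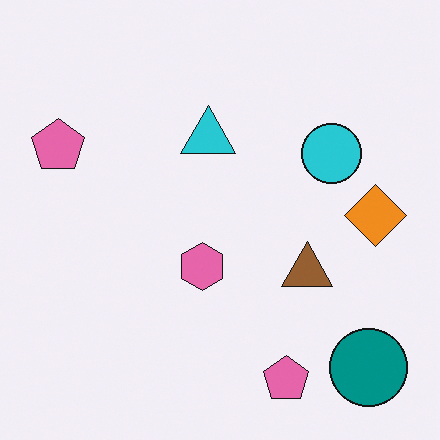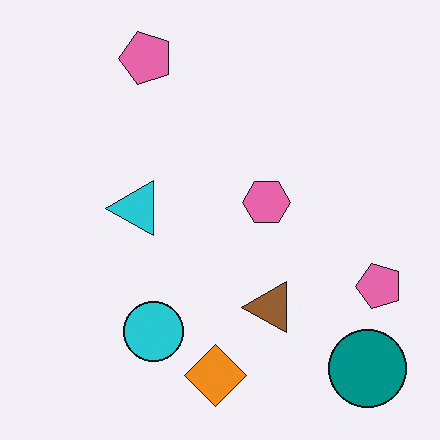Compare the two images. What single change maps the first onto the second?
The transformation is: transposed (reflected across the top-left ↔ bottom-right diagonal).

Shapes have swapped their row and column positions — what was in the top-right is now in the bottom-left — a diagonal reflection.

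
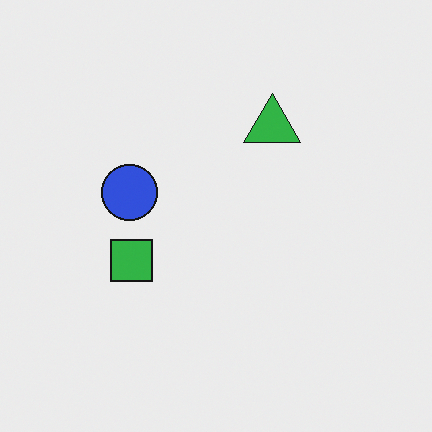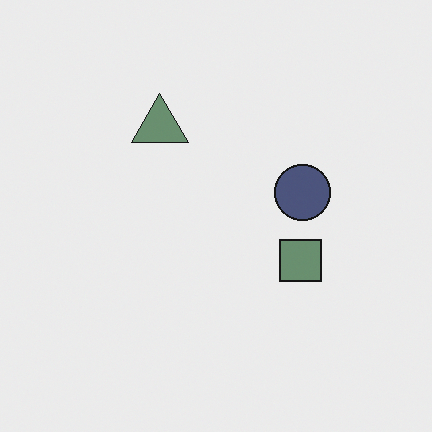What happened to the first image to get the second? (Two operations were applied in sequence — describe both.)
This is the original image heavily desaturated, then flipped horizontally (left ↔ right).

All colors are more muted and greyish — a global saturation change. The blue circle is in the left of the first image and the right of the second — shapes on opposite sides of the vertical midline have swapped in a mirror flip.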